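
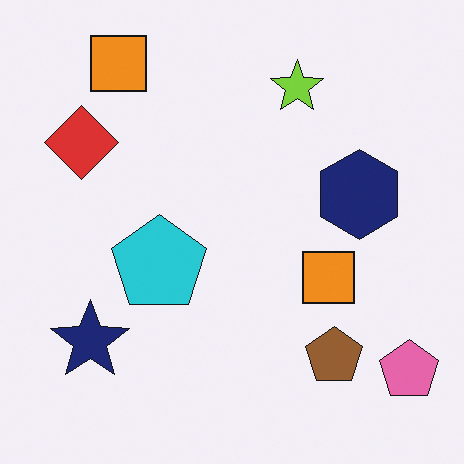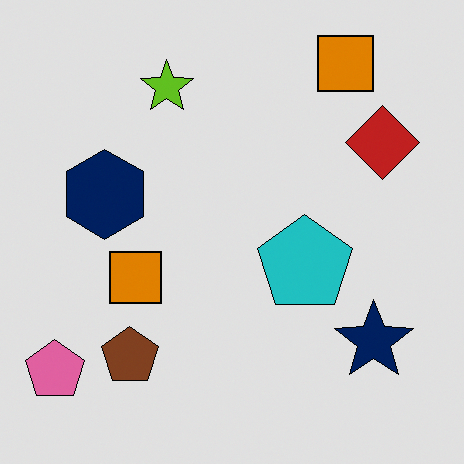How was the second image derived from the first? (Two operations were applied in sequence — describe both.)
It was flipped horizontally (left ↔ right), then moderately posterized.

The pink pentagon is in the bottom-right of the first image and the bottom-left of the second — shapes on opposite sides of the vertical midline have swapped in a mirror flip. Each flat color has snapped to a coarser quantized level — most visibly, the near-white background has dropped to a flat grey.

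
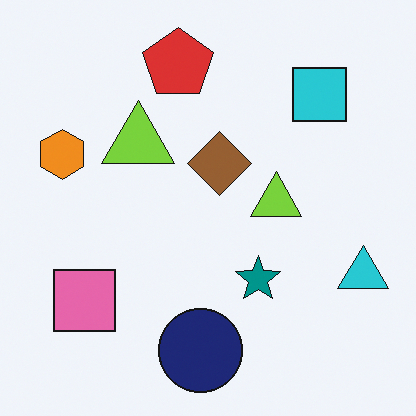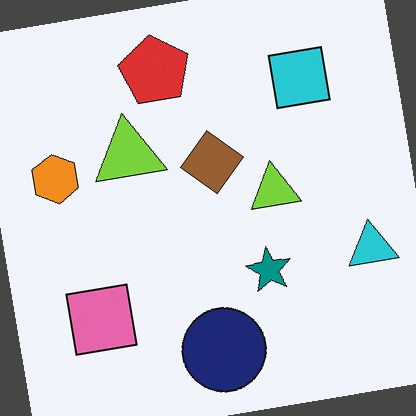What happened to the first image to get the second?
It was rotated counter-clockwise by a slight angle.

Every shape is tilted by the same angle and the image corners show triangular fill wedges — a whole-image rotation by a non-right angle.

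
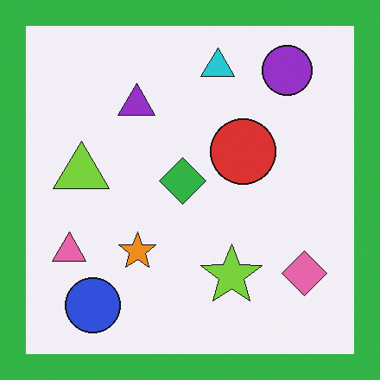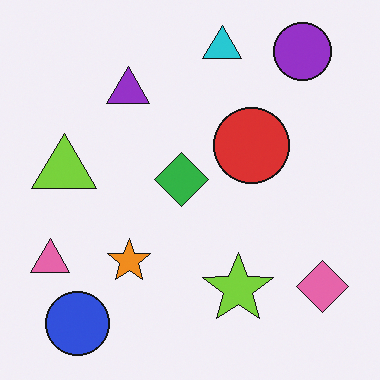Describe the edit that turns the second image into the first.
Framed with a green border.

A solid green frame runs around the edge of the first image, with the content slightly shrunk inside it.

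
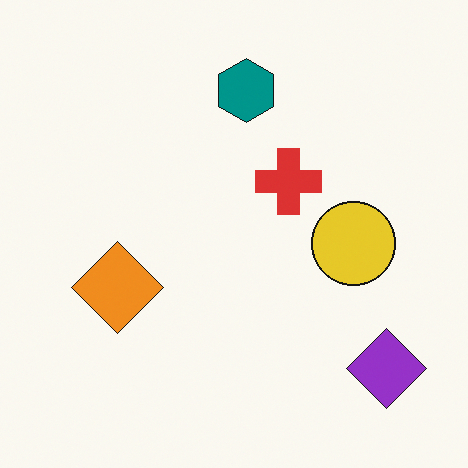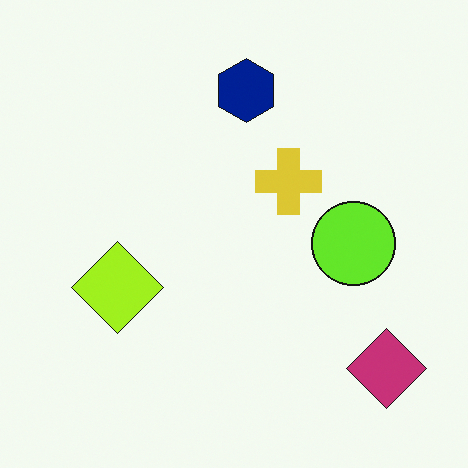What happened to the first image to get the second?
It was hue-shifted slightly.

Every shape's color has rotated by the same amount around the hue wheel — a uniform hue shift.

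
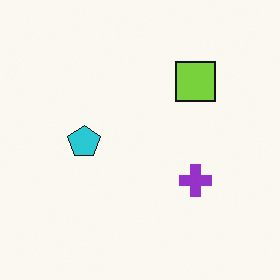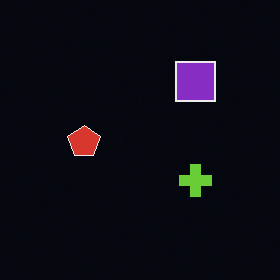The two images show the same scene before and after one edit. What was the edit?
Color-inverted (negative).

The light background has become dark and every shape's color is its complement — a photographic negative.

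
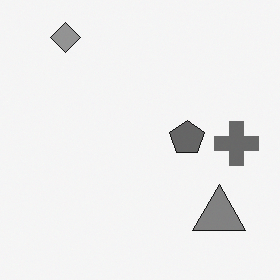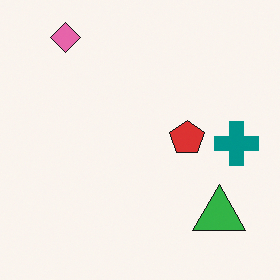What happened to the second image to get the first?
The first image is the second converted to grayscale.

All color is removed — every shape is now a shade of grey.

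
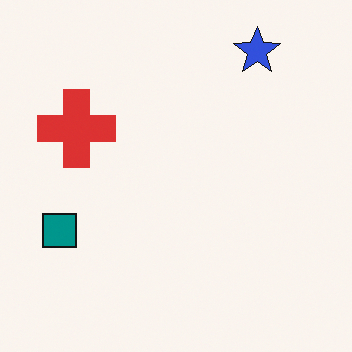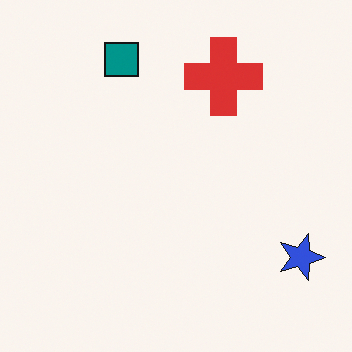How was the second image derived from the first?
The image was rotated 90° clockwise.

The blue star sits in the top-right of the first image and the bottom-right of the second — consistent with a whole-image 90° clockwise rotation.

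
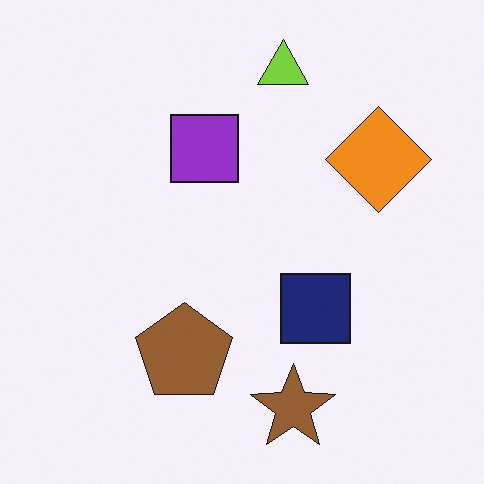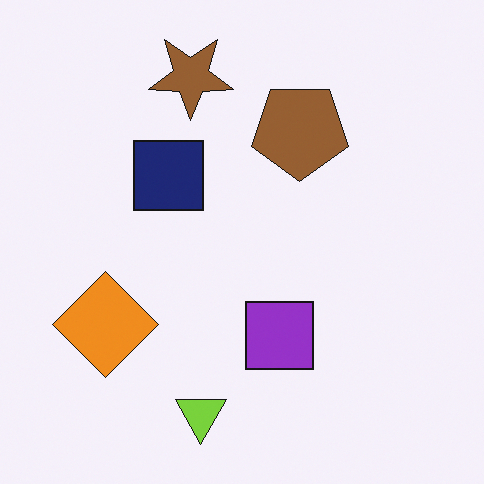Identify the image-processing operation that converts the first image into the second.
This is the original image rotated 180°.

The lime triangle sits in the top of the first image and the bottom of the second — consistent with a whole-image 180° rotation.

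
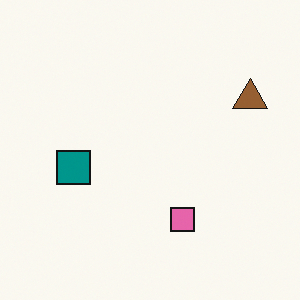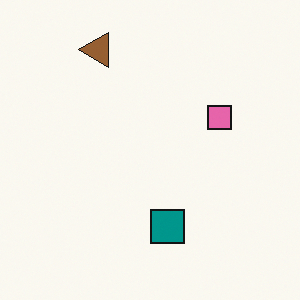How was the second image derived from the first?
The transformation is: rotated 90° counter-clockwise.

The brown triangle sits in the top-right of the first image and the top-left of the second — consistent with a whole-image 90° counter-clockwise rotation.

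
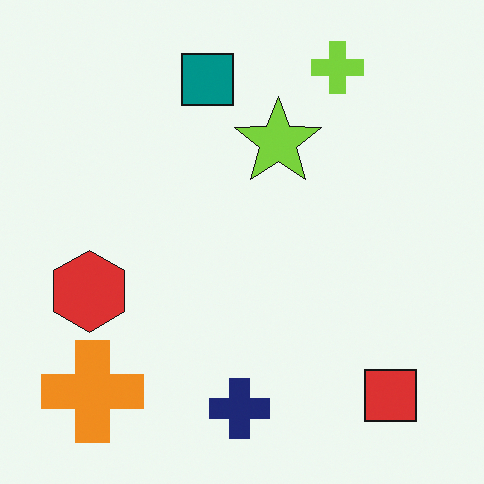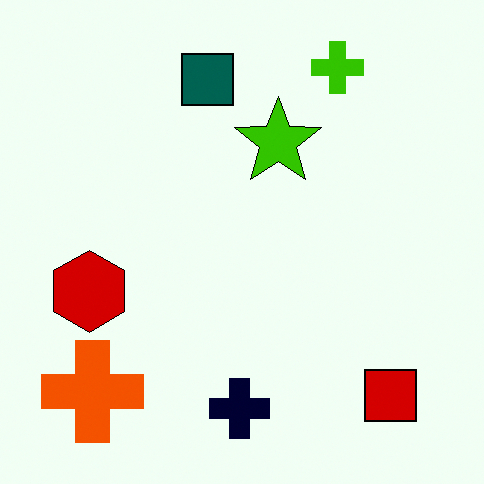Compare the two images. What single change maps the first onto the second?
It was boosted in contrast.

Tones are pushed away from mid-grey across the whole image — a global contrast change.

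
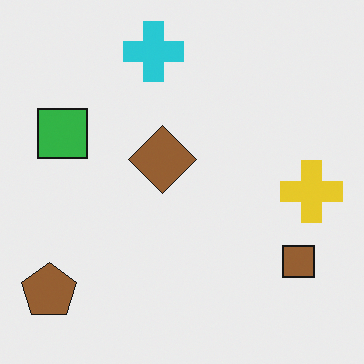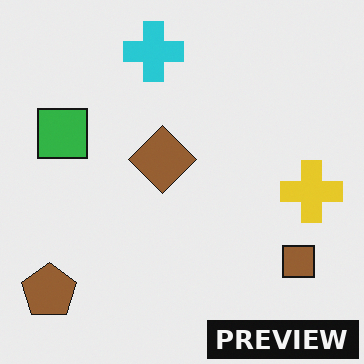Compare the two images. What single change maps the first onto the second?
This is the original image watermarked with the text "PREVIEW" in the lower-right corner.

A dark label reading "PREVIEW" appears in the lower-right corner.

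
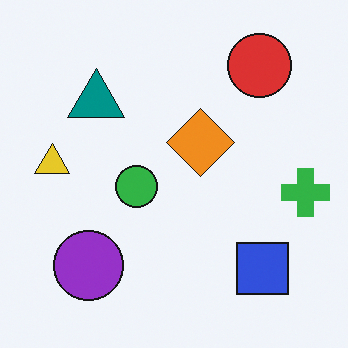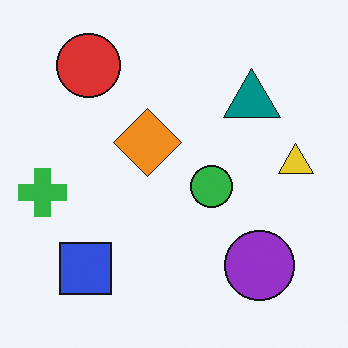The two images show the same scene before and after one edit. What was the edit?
The second image is the first flipped horizontally (left ↔ right).

The green cross is in the right of the first image and the left of the second — shapes on opposite sides of the vertical midline have swapped in a mirror flip.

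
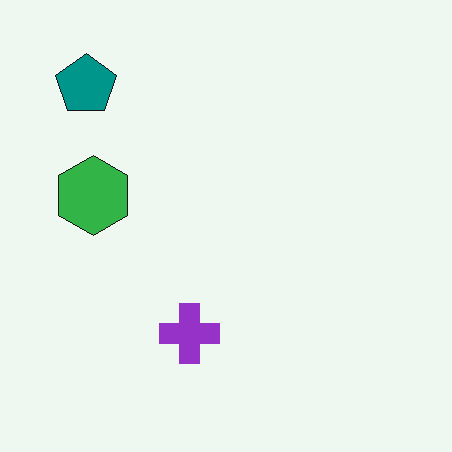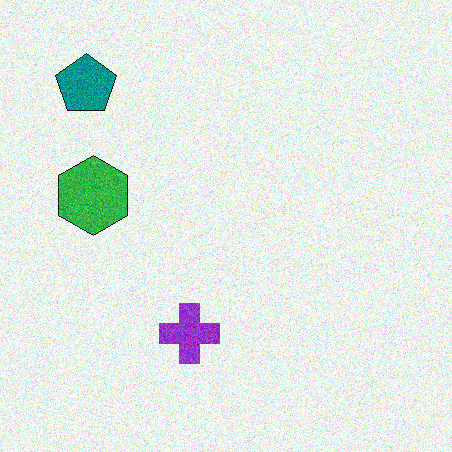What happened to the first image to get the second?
The image was degraded with visible gaussian noise.

Random speckle covers the whole image, including the flat background.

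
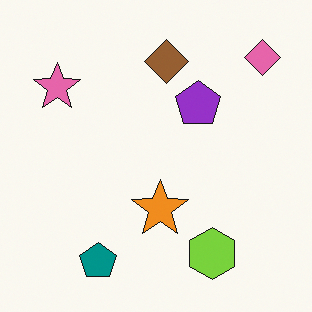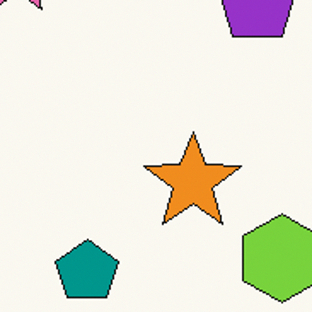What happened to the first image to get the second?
The second image is the first cropped to a noticeably smaller region and rescaled.

The visible shapes are larger and the field of view is narrower; shapes near the original edges may be partly or wholly outside the frame — a crop-and-rescale.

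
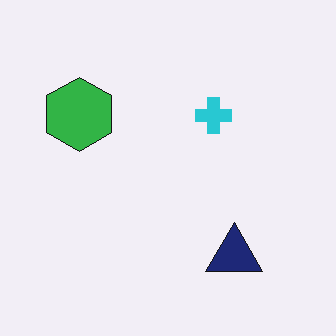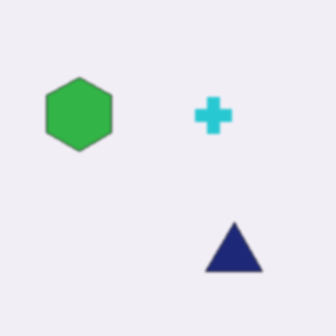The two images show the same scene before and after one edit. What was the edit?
The transformation is: lightly blurred.

Shape edges and outlines are uniformly softened across the whole image.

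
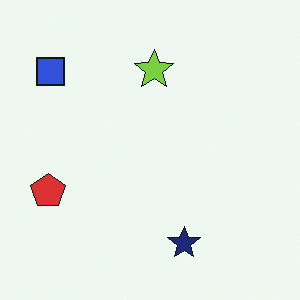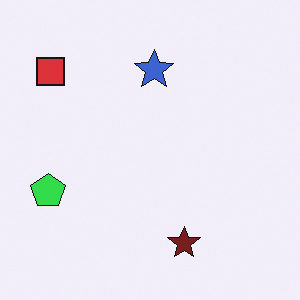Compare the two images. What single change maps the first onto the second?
The transformation is: hue-shifted noticeably.

Every shape's color has rotated by the same amount around the hue wheel — a uniform hue shift.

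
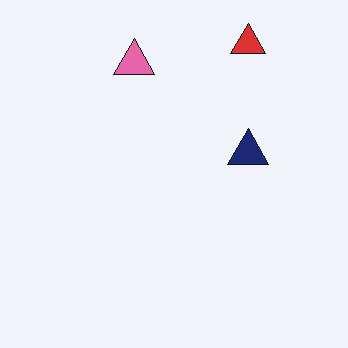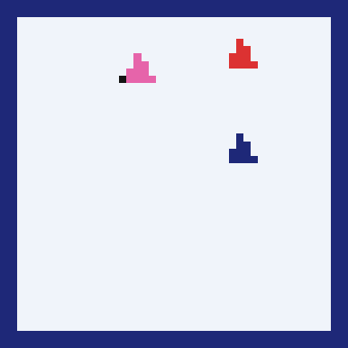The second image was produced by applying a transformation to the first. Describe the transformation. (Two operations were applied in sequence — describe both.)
The second image is the first pixelated into visible square blocks, then framed with a navy border.

Shapes are reduced to large square blocks; fine edges and outlines are lost — a downscale-then-upscale (mosaic) effect. A solid navy frame runs around the edge of the second image, with the content slightly shrunk inside it.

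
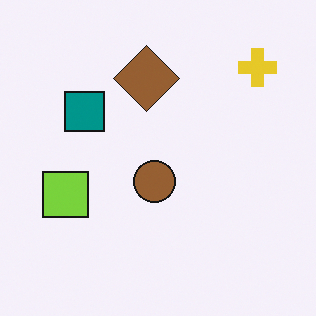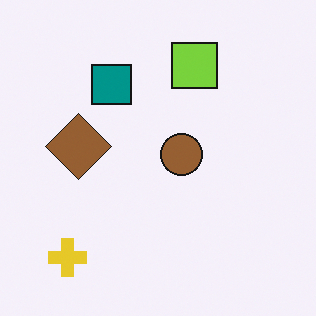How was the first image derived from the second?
The image was transposed (reflected across the top-left ↔ bottom-right diagonal).

Shapes have swapped their row and column positions — what was in the top-right is now in the bottom-left — a diagonal reflection.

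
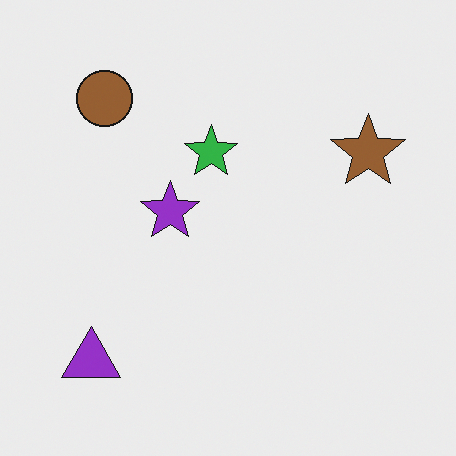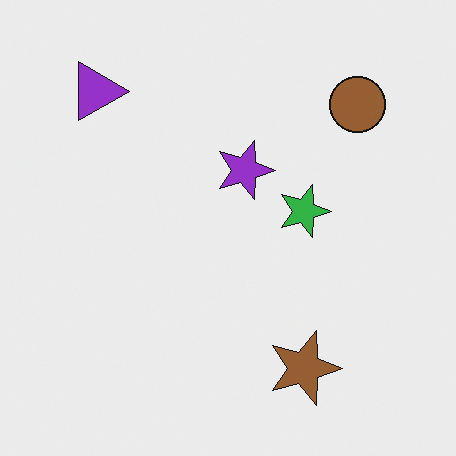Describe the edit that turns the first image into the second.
Rotated 90° clockwise.

The purple triangle sits in the bottom-left of the first image and the top-left of the second — consistent with a whole-image 90° clockwise rotation.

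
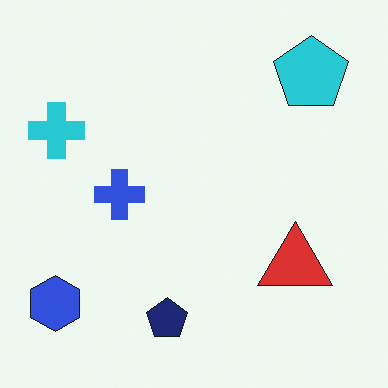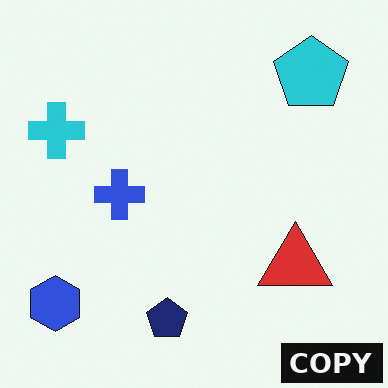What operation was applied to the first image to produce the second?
The second image is the first watermarked with the text "COPY" in the lower-right corner.

A dark label reading "COPY" appears in the lower-right corner.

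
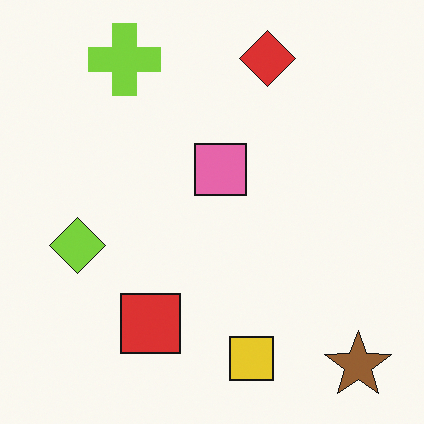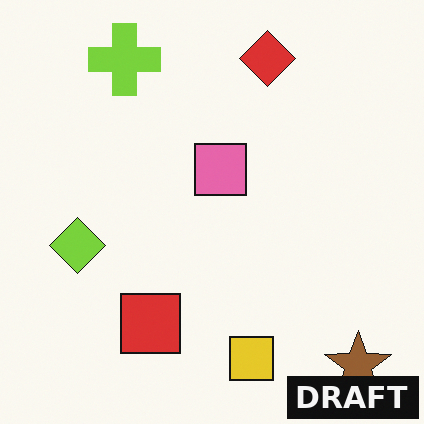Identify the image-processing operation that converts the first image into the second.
The image was watermarked with the text "DRAFT" in the lower-right corner.

A dark label reading "DRAFT" appears in the lower-right corner.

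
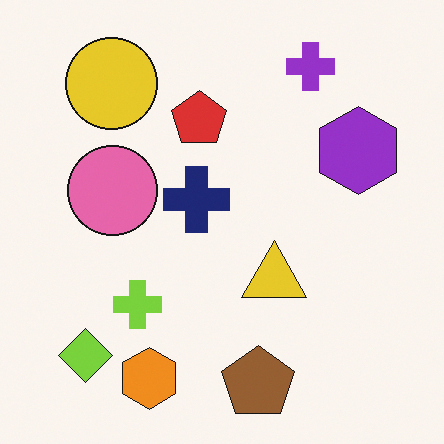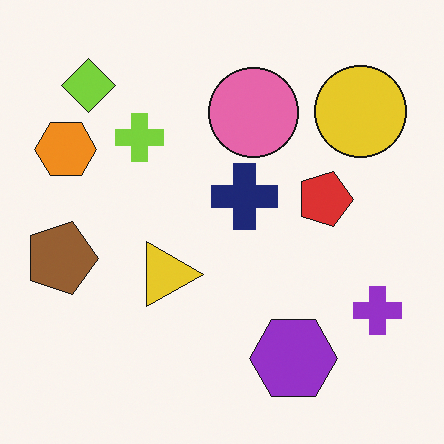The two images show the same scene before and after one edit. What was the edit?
This is the original image rotated 90° clockwise.

The lime diamond sits in the bottom-left of the first image and the top-left of the second — consistent with a whole-image 90° clockwise rotation.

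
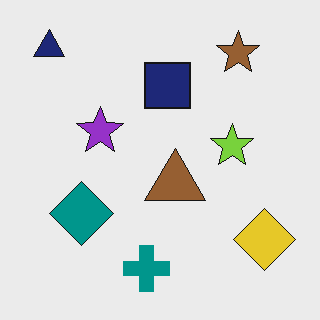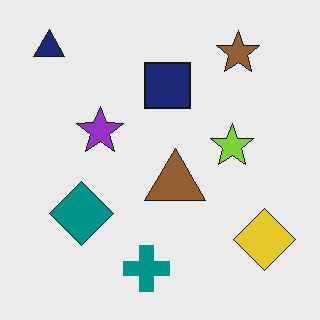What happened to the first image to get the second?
The second image is the first given moderate JPEG compression.

Blocky 8×8 compression artifacts appear around shape edges and the flat background shows ringing — characteristic JPEG degradation.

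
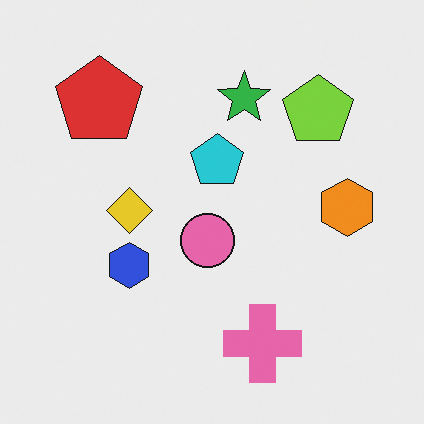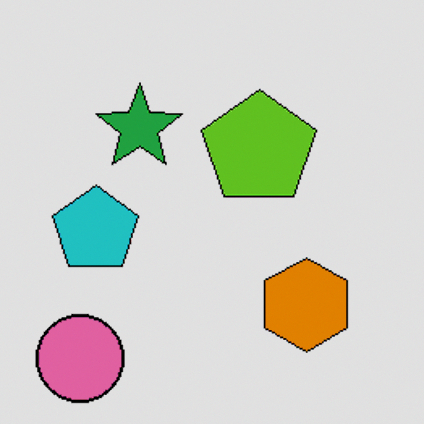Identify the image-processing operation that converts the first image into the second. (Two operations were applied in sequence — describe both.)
The image was cropped to a noticeably smaller region and rescaled, then posterized to a reduced palette.

The visible shapes are larger and the field of view is narrower; shapes near the original edges may be partly or wholly outside the frame — a crop-and-rescale. Each flat color has snapped to a coarser quantized level — most visibly, the near-white background has dropped to a flat grey.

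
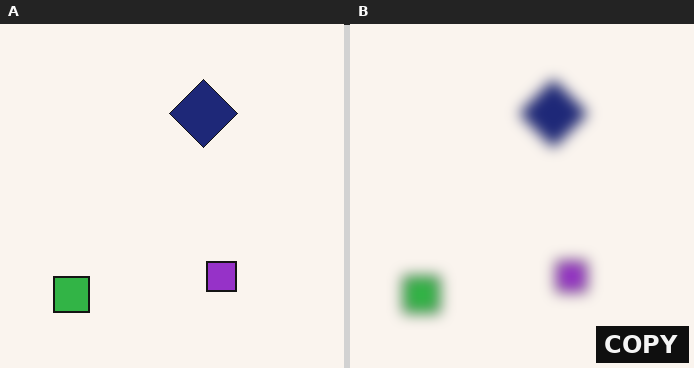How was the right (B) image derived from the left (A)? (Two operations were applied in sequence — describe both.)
The right (B) image is the left (A) heavily blurred, then watermarked with the text "COPY" in the lower-right corner.

Shape edges and outlines are uniformly softened across the whole image. A dark label reading "COPY" appears in the lower-right corner.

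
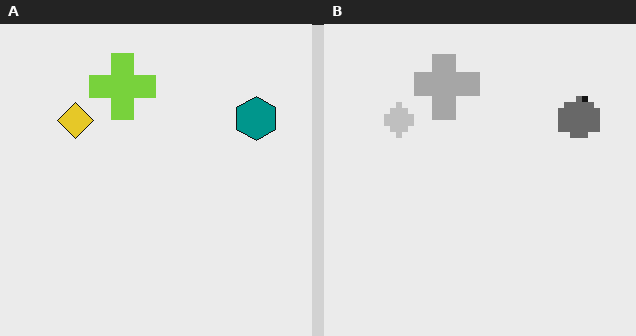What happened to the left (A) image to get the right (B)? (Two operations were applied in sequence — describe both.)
The transformation is: converted to grayscale, then pixelated into visible square blocks.

All color is removed — every shape is now a shade of grey. Shapes are reduced to large square blocks; fine edges and outlines are lost — a downscale-then-upscale (mosaic) effect.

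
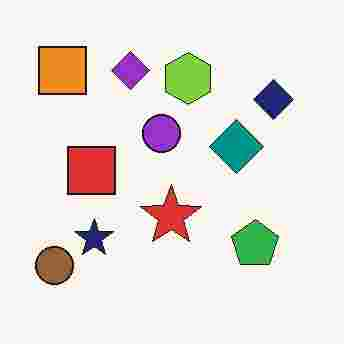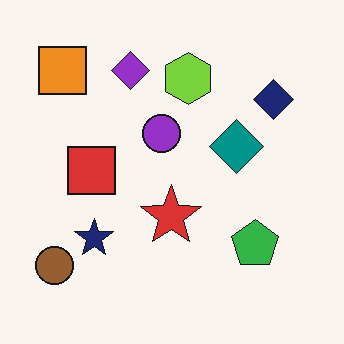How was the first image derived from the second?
Heavily JPEG-compressed with obvious blocking artifacts.

Blocky 8×8 compression artifacts appear around shape edges and the flat background shows ringing — characteristic JPEG degradation.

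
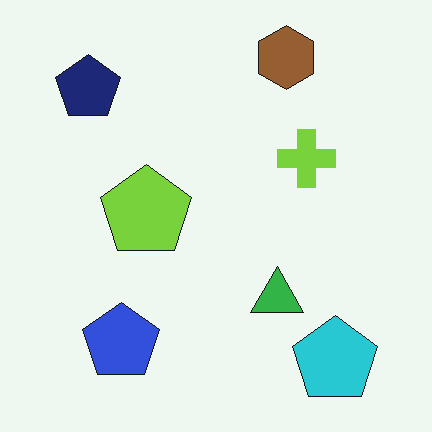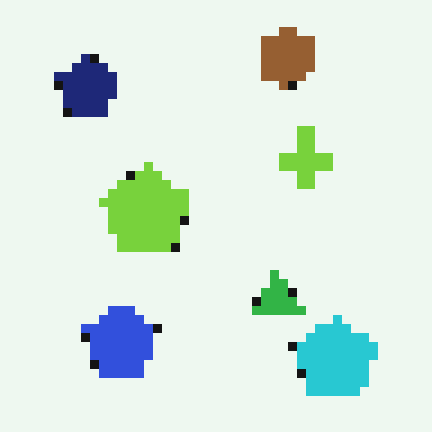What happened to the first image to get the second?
This is the original image heavily pixelated into large blocks.

Shapes are reduced to large square blocks; fine edges and outlines are lost — a downscale-then-upscale (mosaic) effect.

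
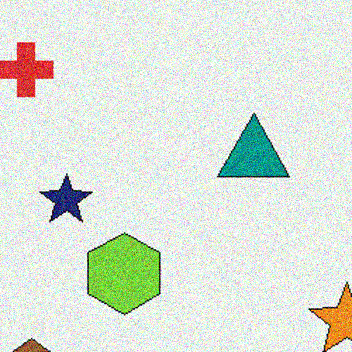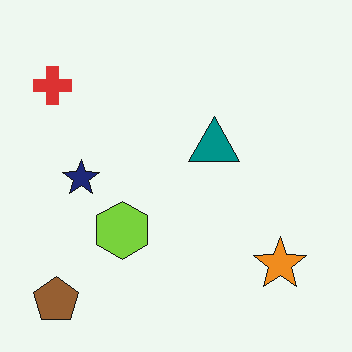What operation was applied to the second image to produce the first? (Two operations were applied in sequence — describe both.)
This is the original image cropped slightly and scaled back up, then degraded with strong gaussian noise.

The visible shapes are larger and the field of view is narrower; shapes near the original edges may be partly or wholly outside the frame — a crop-and-rescale. Random speckle covers the whole image, including the flat background.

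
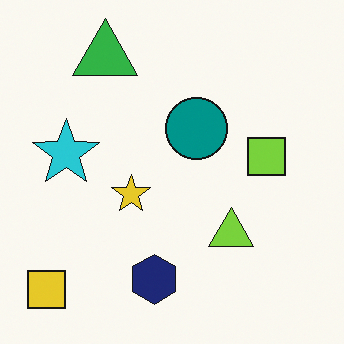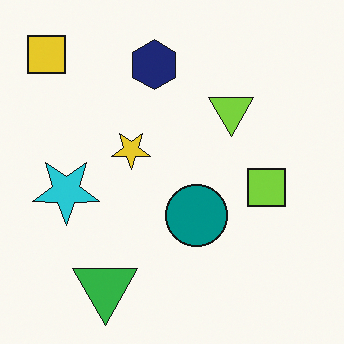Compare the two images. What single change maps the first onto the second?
The transformation is: flipped vertically (top ↔ bottom).

The yellow square is in the bottom-left of the first image and the top-left of the second — shapes on opposite sides of the horizontal midline have swapped in a mirror flip.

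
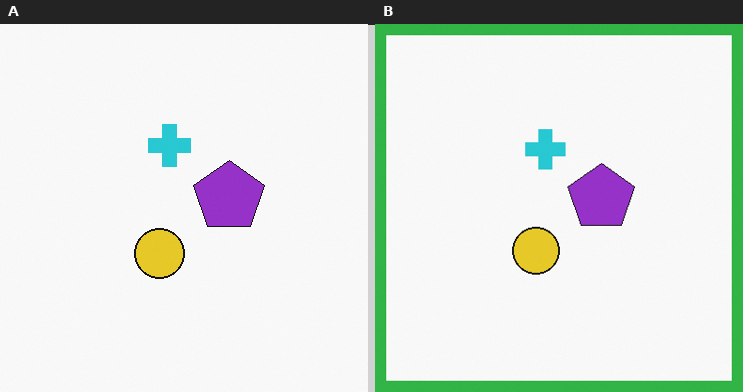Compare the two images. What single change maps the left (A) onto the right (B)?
The image was framed with a green border.

A solid green frame runs around the edge of the right (B) image, with the content slightly shrunk inside it.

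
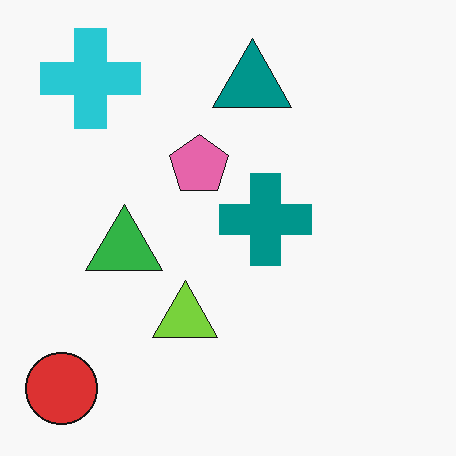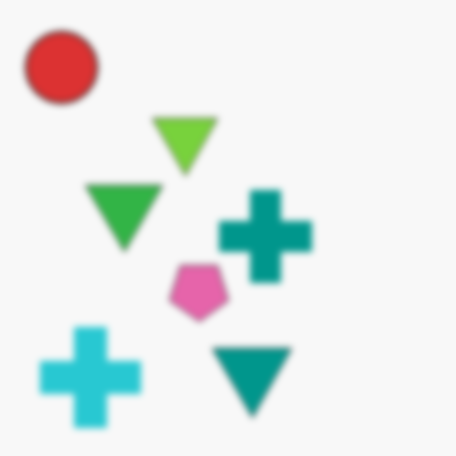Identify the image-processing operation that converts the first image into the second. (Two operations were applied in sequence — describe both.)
The transformation is: flipped vertically (top ↔ bottom), then noticeably gaussian-blurred.

The red circle is in the bottom-left of the first image and the top-left of the second — shapes on opposite sides of the horizontal midline have swapped in a mirror flip. Shape edges and outlines are uniformly softened across the whole image.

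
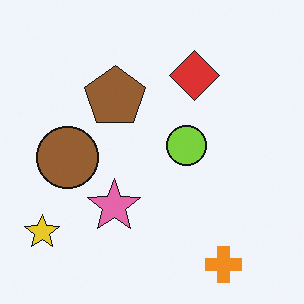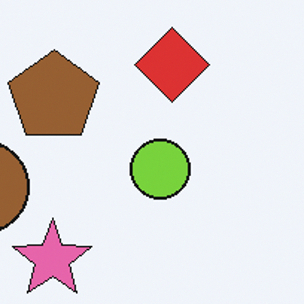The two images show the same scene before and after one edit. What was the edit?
The second image is the first cropped to a modestly smaller region and rescaled.

The visible shapes are larger and the field of view is narrower; shapes near the original edges may be partly or wholly outside the frame — a crop-and-rescale.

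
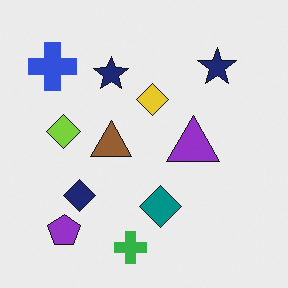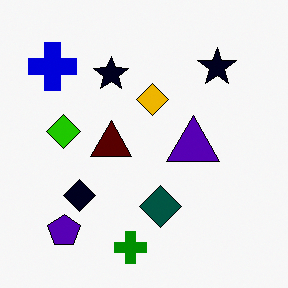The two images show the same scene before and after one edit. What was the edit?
Boosted in contrast.

Tones are pushed away from mid-grey across the whole image — a global contrast change.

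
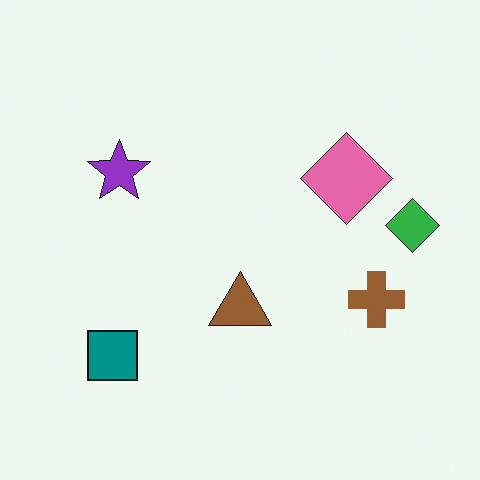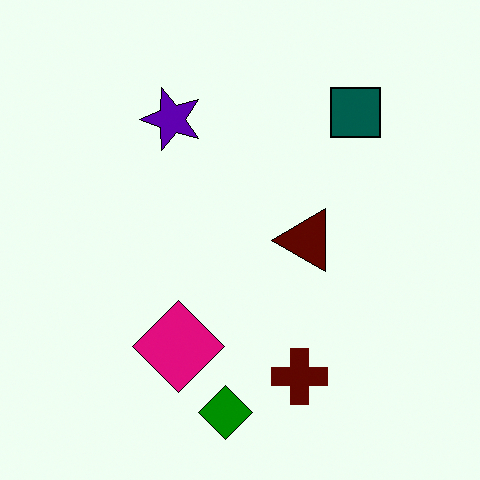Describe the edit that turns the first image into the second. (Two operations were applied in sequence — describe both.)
Transposed (reflected across the top-left ↔ bottom-right diagonal), then boosted in contrast.

Shapes have swapped their row and column positions — what was in the top-right is now in the bottom-left — a diagonal reflection. Tones are pushed away from mid-grey across the whole image — a global contrast change.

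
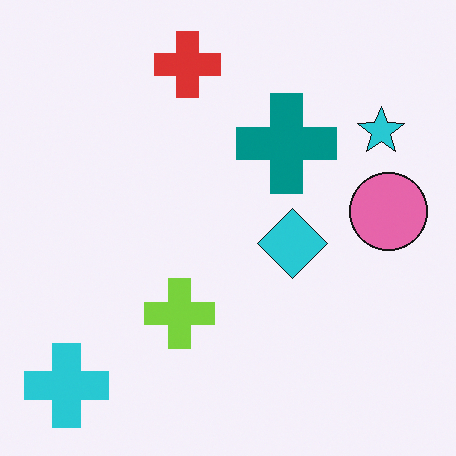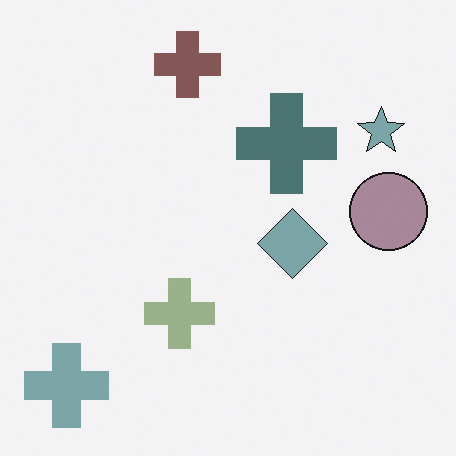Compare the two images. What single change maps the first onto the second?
The second image is the first made much more muted (saturation change).

All colors are more muted and greyish — a global saturation change.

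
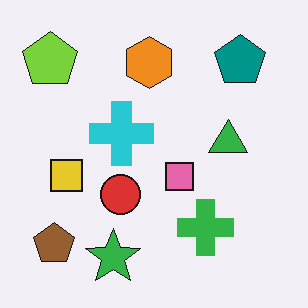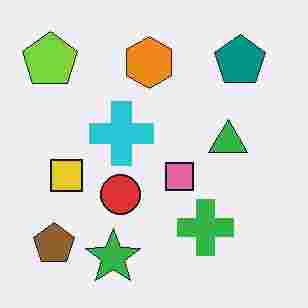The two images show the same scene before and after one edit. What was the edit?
The transformation is: degraded with heavy JPEG compression.

Blocky 8×8 compression artifacts appear around shape edges and the flat background shows ringing — characteristic JPEG degradation.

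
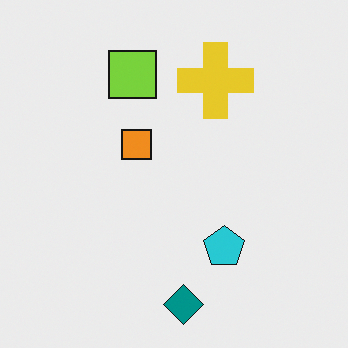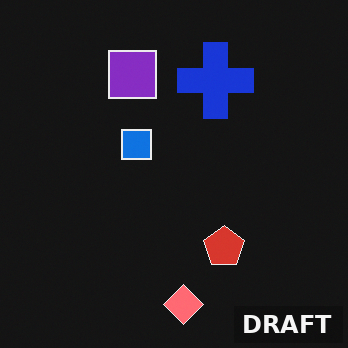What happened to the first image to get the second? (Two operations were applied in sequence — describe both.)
The image was color-inverted (negative), then watermarked with the text "DRAFT" in the lower-right corner.

The light background has become dark and every shape's color is its complement — a photographic negative. A dark label reading "DRAFT" appears in the lower-right corner.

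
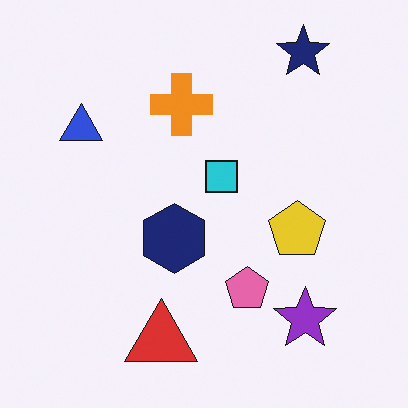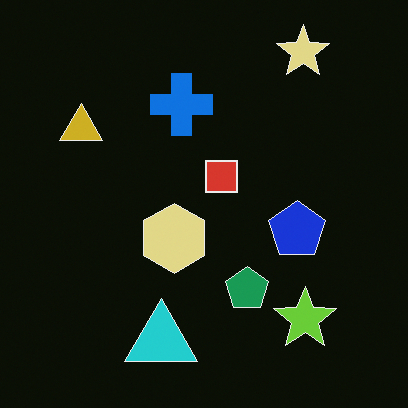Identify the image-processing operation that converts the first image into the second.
This is the original image color-inverted (negative).

The light background has become dark and every shape's color is its complement — a photographic negative.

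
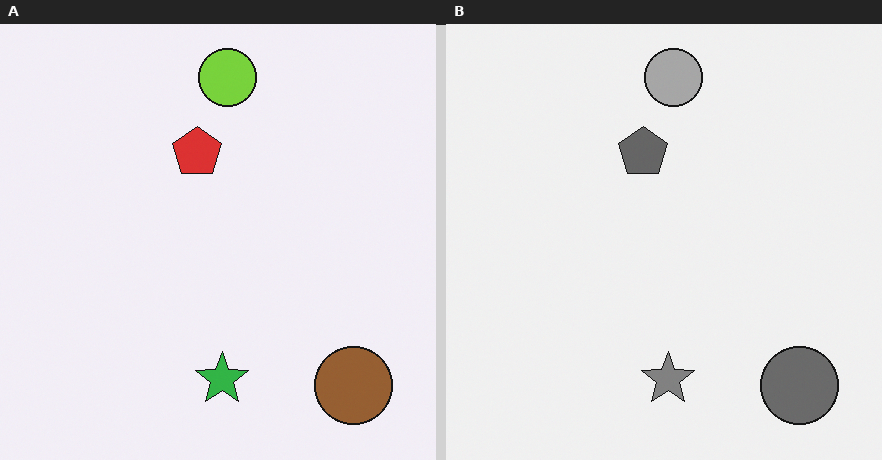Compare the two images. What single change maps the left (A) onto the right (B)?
The transformation is: converted to grayscale.

All color is removed — every shape is now a shade of grey.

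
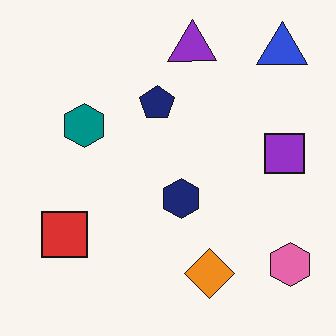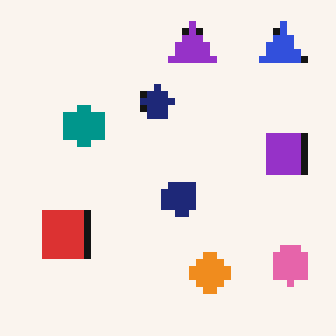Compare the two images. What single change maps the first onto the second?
The transformation is: moderately pixelated.

Shapes are reduced to large square blocks; fine edges and outlines are lost — a downscale-then-upscale (mosaic) effect.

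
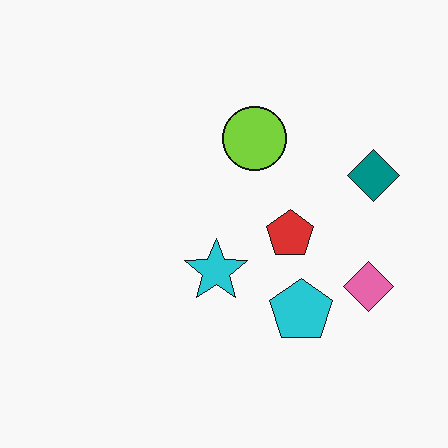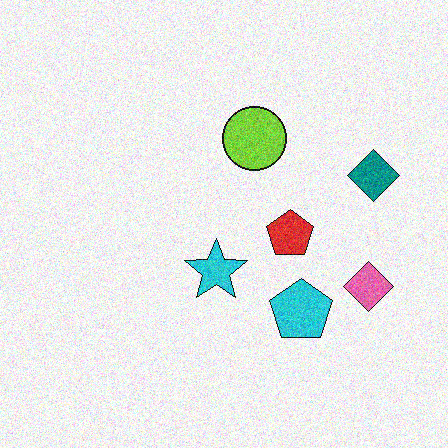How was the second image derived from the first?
The second image is the first degraded with moderate additive noise.

Random speckle covers the whole image, including the flat background.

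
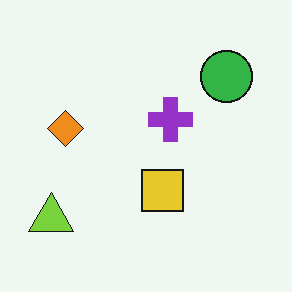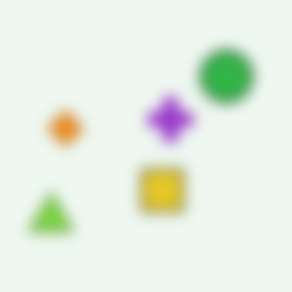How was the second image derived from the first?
The transformation is: heavily blurred.

Shape edges and outlines are uniformly softened across the whole image.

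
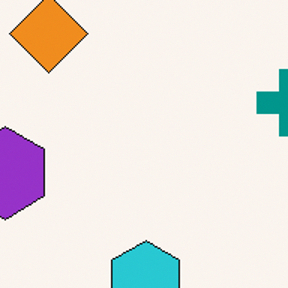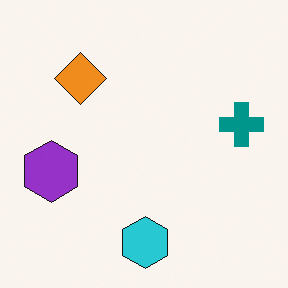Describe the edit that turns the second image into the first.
The transformation is: cropped to a modestly smaller region and rescaled.

The visible shapes are larger and the field of view is narrower; shapes near the original edges may be partly or wholly outside the frame — a crop-and-rescale.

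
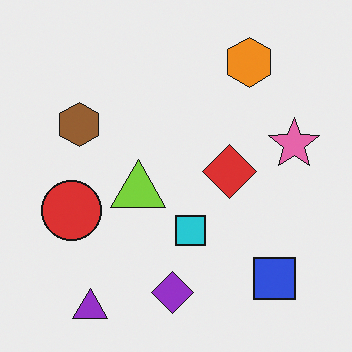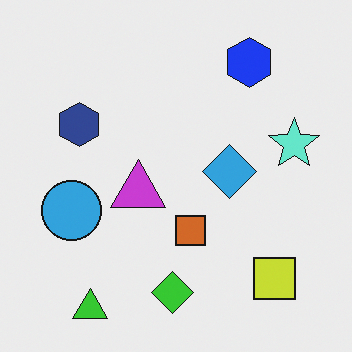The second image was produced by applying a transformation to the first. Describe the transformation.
The second image is the first hue-shifted through roughly half the color wheel.

Every shape's color has rotated by the same amount around the hue wheel — a uniform hue shift.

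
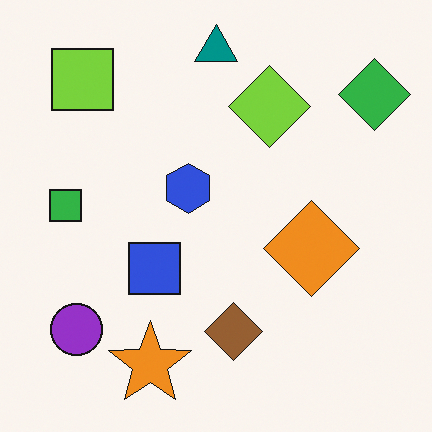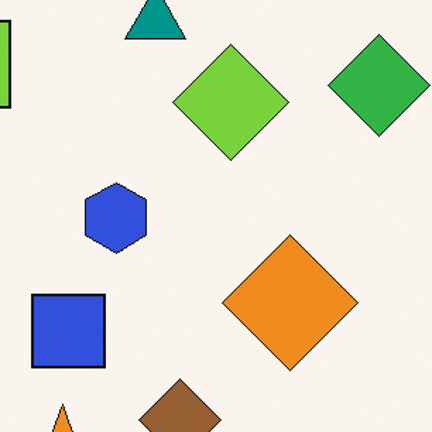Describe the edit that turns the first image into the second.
The image was cropped slightly and scaled back up.

The visible shapes are larger and the field of view is narrower; shapes near the original edges may be partly or wholly outside the frame — a crop-and-rescale.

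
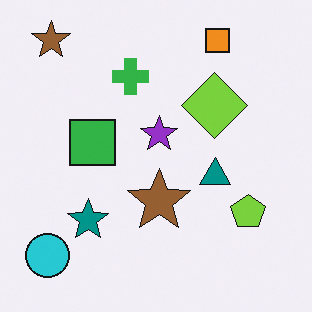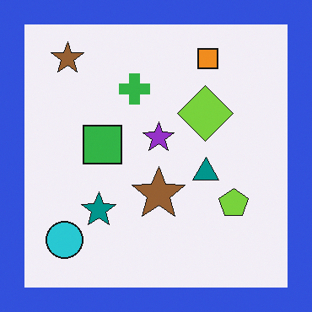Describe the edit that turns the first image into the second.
The second image is the first framed with a blue border.

A solid blue frame runs around the edge of the second image, with the content slightly shrunk inside it.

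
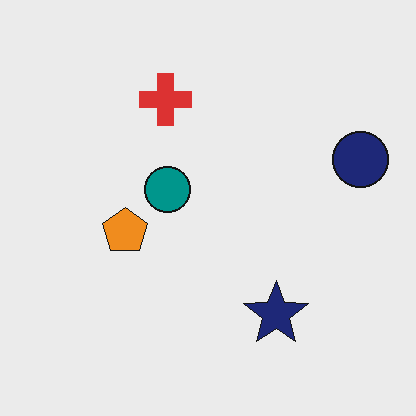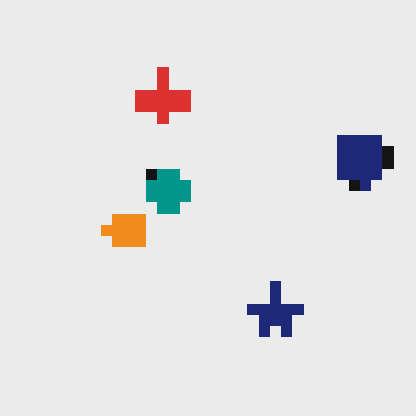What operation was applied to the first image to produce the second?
The transformation is: coarsely pixelated.

Shapes are reduced to large square blocks; fine edges and outlines are lost — a downscale-then-upscale (mosaic) effect.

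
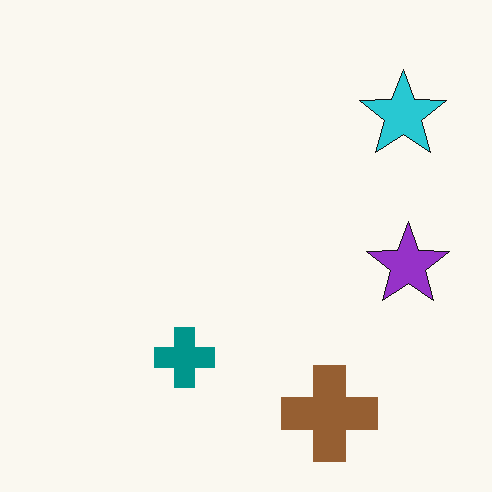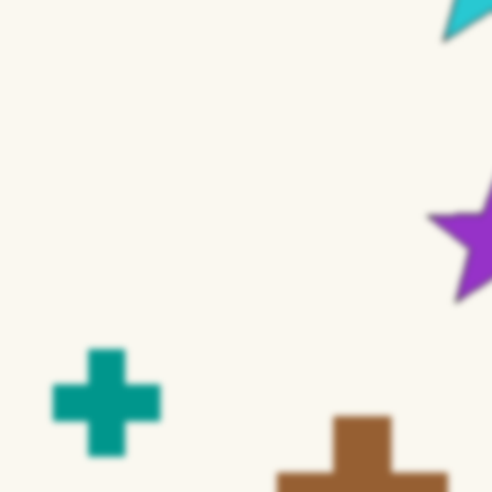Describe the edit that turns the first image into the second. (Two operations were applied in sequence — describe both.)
It was lightly blurred, then cropped to a noticeably smaller region and rescaled.

Shape edges and outlines are uniformly softened across the whole image. The visible shapes are larger and the field of view is narrower; shapes near the original edges may be partly or wholly outside the frame — a crop-and-rescale.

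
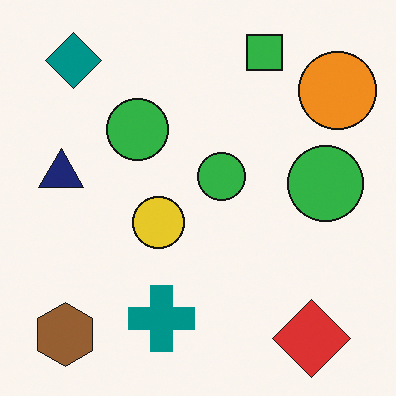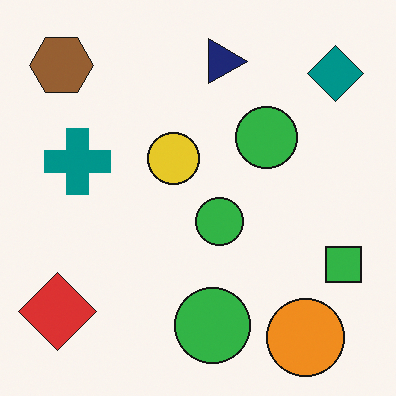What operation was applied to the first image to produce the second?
The second image is the first rotated 90° clockwise.

The brown hexagon sits in the bottom-left of the first image and the top-left of the second — consistent with a whole-image 90° clockwise rotation.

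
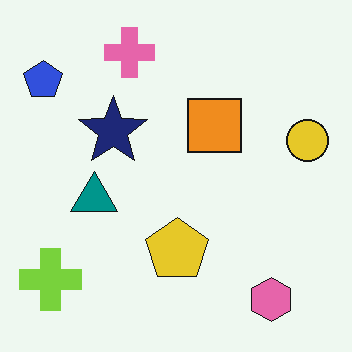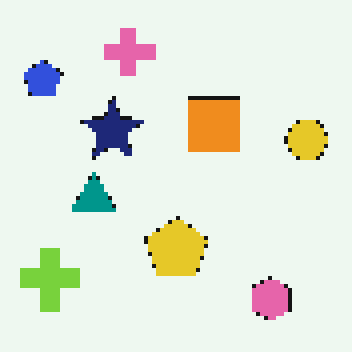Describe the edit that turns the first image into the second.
Lightly pixelated (a mild mosaic effect).

Shapes are reduced to large square blocks; fine edges and outlines are lost — a downscale-then-upscale (mosaic) effect.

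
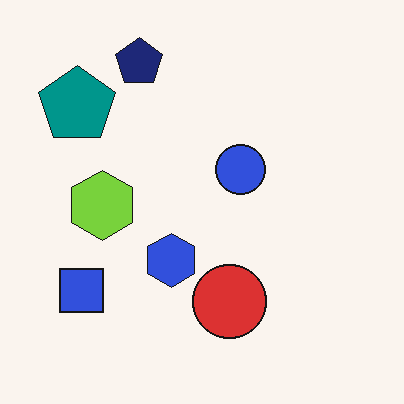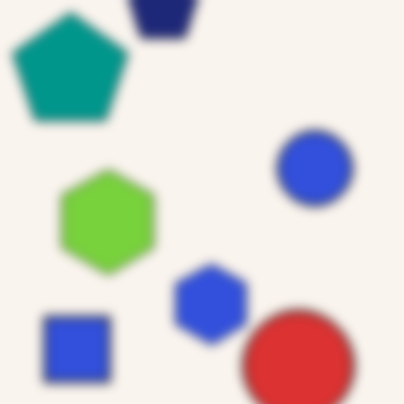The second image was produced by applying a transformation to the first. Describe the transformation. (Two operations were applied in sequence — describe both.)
The image was moderately blurred, then cropped slightly and scaled back up.

Shape edges and outlines are uniformly softened across the whole image. The visible shapes are larger and the field of view is narrower; shapes near the original edges may be partly or wholly outside the frame — a crop-and-rescale.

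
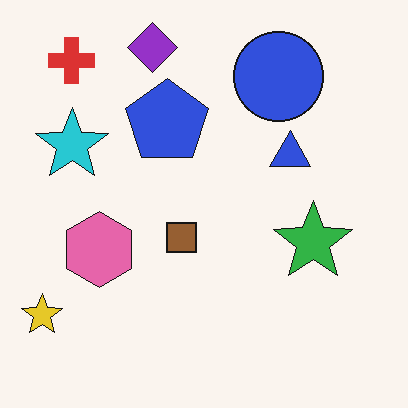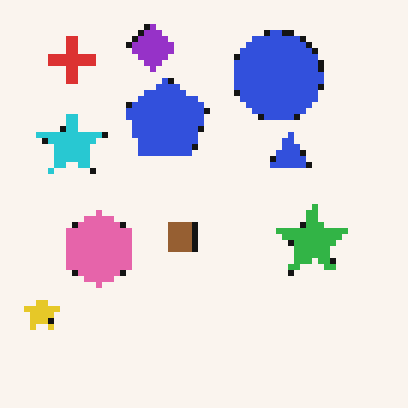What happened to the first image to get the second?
It was pixelated into visible square blocks.

Shapes are reduced to large square blocks; fine edges and outlines are lost — a downscale-then-upscale (mosaic) effect.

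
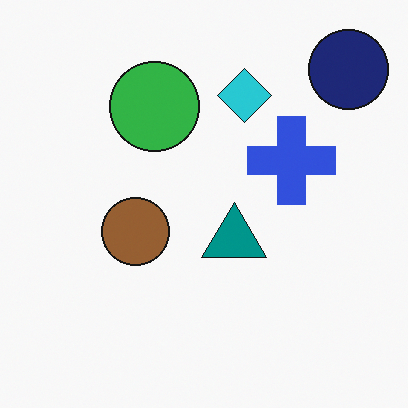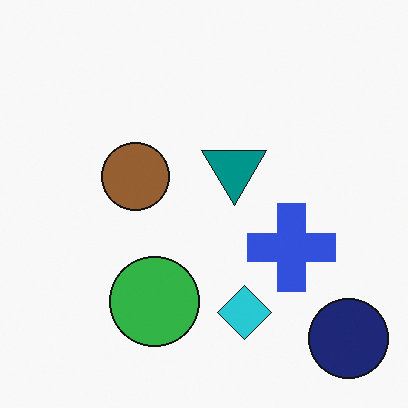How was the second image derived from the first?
The image was flipped vertically (top ↔ bottom).

The navy circle is in the top-right of the first image and the bottom-right of the second — shapes on opposite sides of the horizontal midline have swapped in a mirror flip.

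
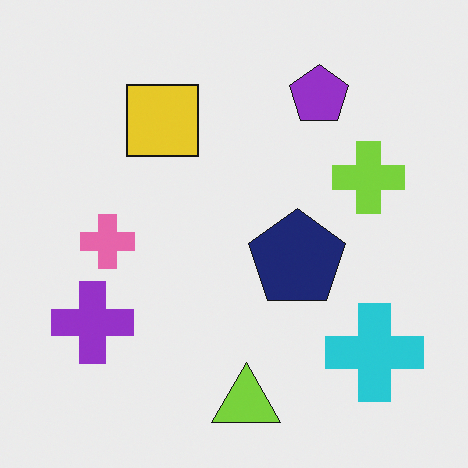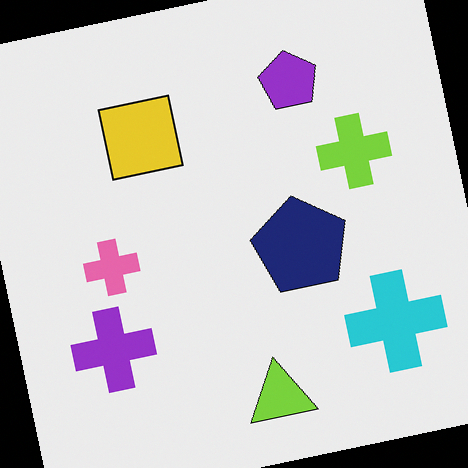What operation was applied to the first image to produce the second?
The image was rotated counter-clockwise by a slight angle.

Every shape is tilted by the same angle and the image corners show triangular fill wedges — a whole-image rotation by a non-right angle.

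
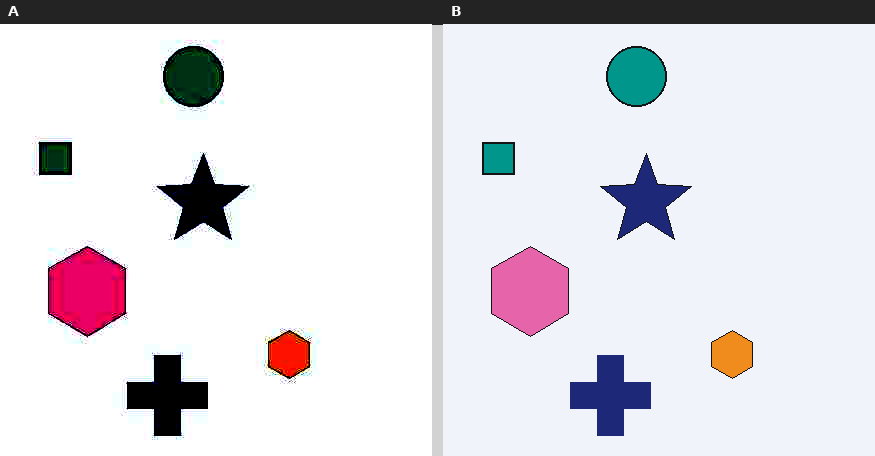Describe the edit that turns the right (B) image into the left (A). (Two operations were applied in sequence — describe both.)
This is the original image heavily JPEG-compressed with obvious blocking artifacts, then given much higher contrast.

Blocky 8×8 compression artifacts appear around shape edges and the flat background shows ringing — characteristic JPEG degradation. Tones are pushed away from mid-grey across the whole image — a global contrast change.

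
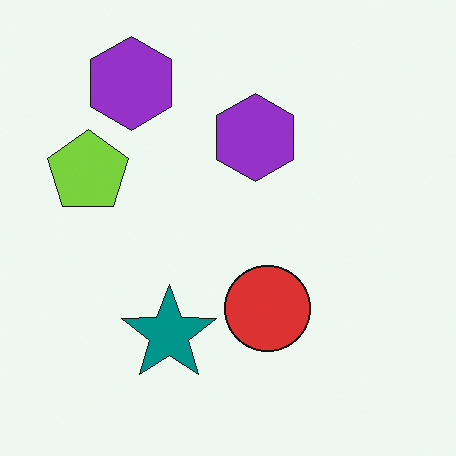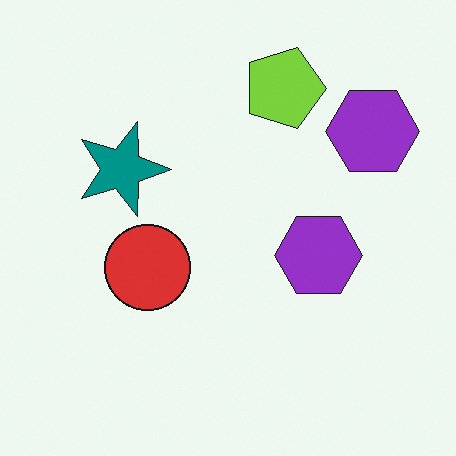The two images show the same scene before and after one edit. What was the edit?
The transformation is: rotated 90° clockwise.

The lime pentagon sits in the left of the first image and the top of the second — consistent with a whole-image 90° clockwise rotation.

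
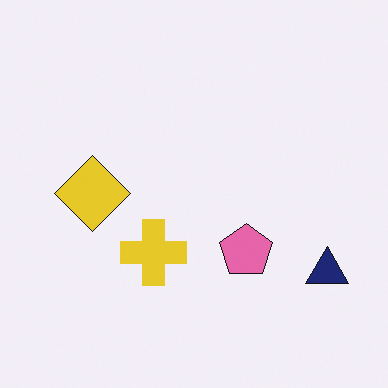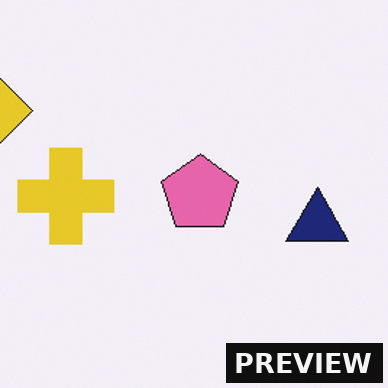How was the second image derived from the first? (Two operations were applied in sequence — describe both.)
The image was cropped to a modestly smaller region and rescaled, then watermarked with the text "PREVIEW" in the lower-right corner.

The visible shapes are larger and the field of view is narrower; shapes near the original edges may be partly or wholly outside the frame — a crop-and-rescale. A dark label reading "PREVIEW" appears in the lower-right corner.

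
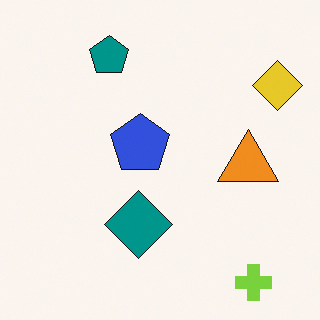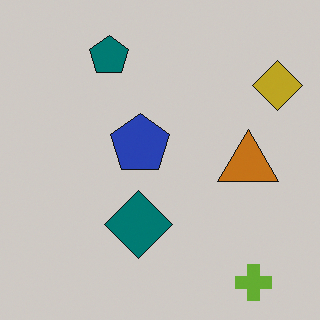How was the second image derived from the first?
The transformation is: darkened a little.

Every pixel — background and shapes alike — is uniformly darkened.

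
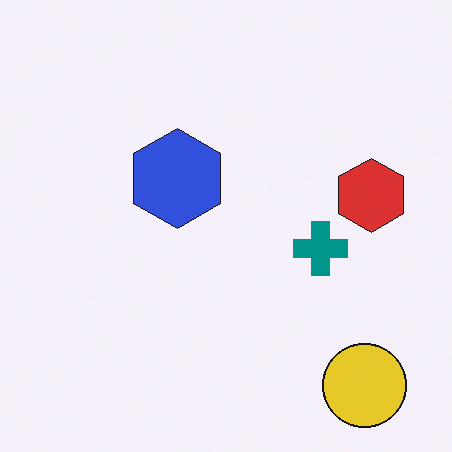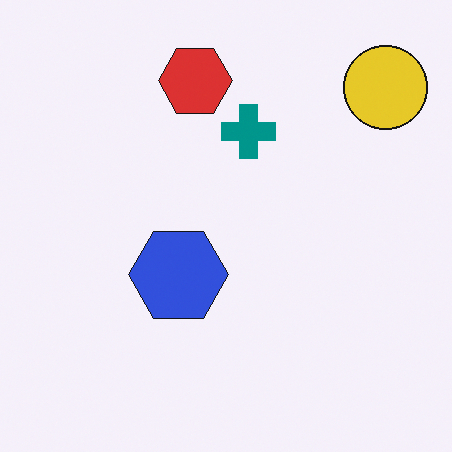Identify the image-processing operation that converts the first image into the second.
The second image is the first rotated 90° counter-clockwise.

The yellow circle sits in the bottom-right of the first image and the top-right of the second — consistent with a whole-image 90° counter-clockwise rotation.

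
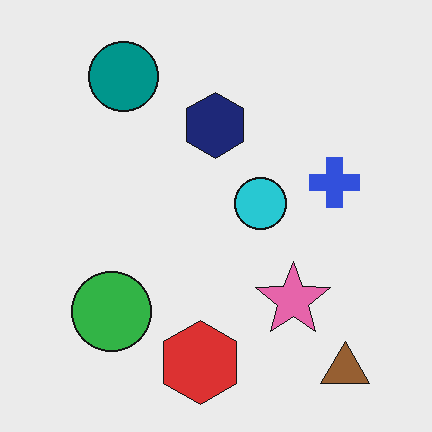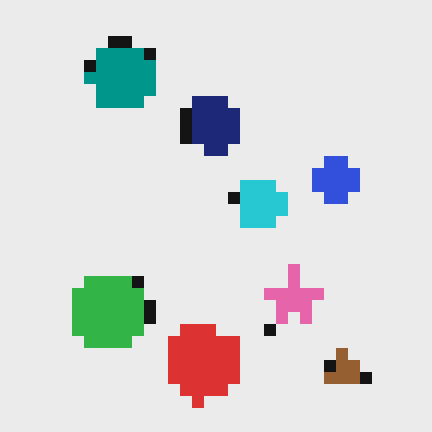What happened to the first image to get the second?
It was heavily pixelated into large blocks.

Shapes are reduced to large square blocks; fine edges and outlines are lost — a downscale-then-upscale (mosaic) effect.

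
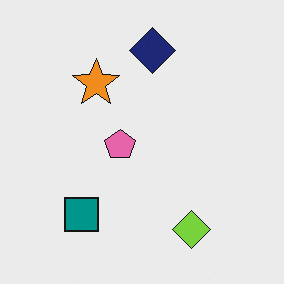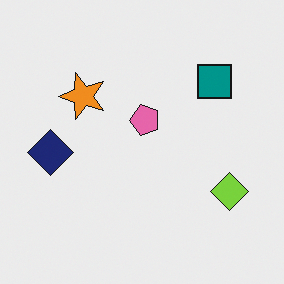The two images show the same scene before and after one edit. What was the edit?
The transformation is: transposed (reflected across the top-left ↔ bottom-right diagonal).

Shapes have swapped their row and column positions — what was in the top-right is now in the bottom-left — a diagonal reflection.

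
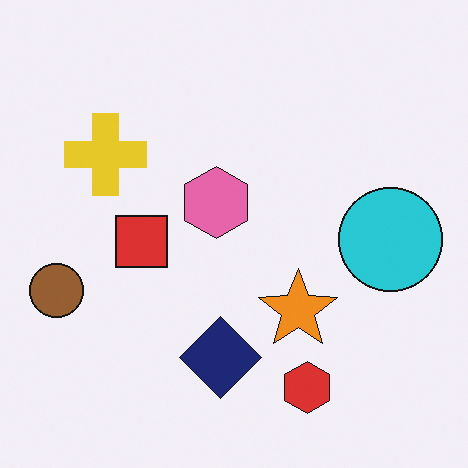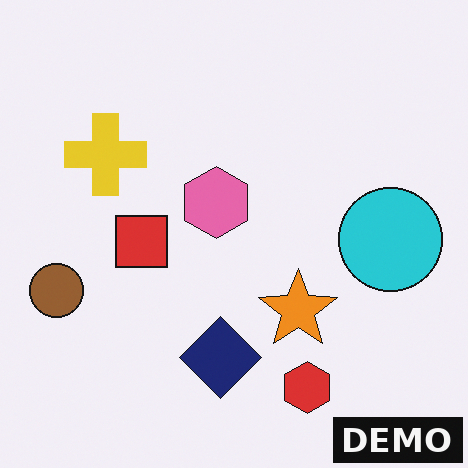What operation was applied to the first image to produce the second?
Watermarked with the text "DEMO" in the lower-right corner.

A dark label reading "DEMO" appears in the lower-right corner.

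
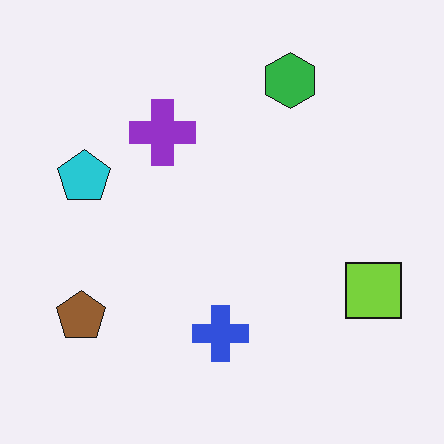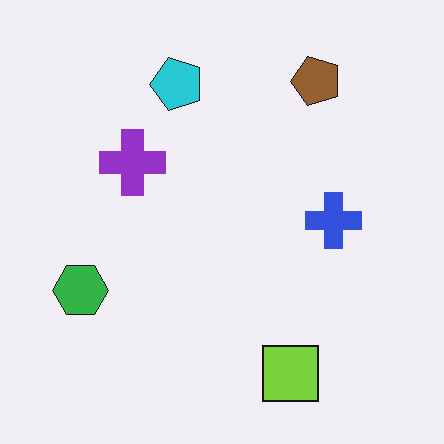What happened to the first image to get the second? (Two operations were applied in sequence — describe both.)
The second image is the first transposed (reflected across the top-left ↔ bottom-right diagonal), then JPEG-compressed with visible artifacts.

Shapes have swapped their row and column positions — what was in the top-right is now in the bottom-left — a diagonal reflection. Blocky 8×8 compression artifacts appear around shape edges and the flat background shows ringing — characteristic JPEG degradation.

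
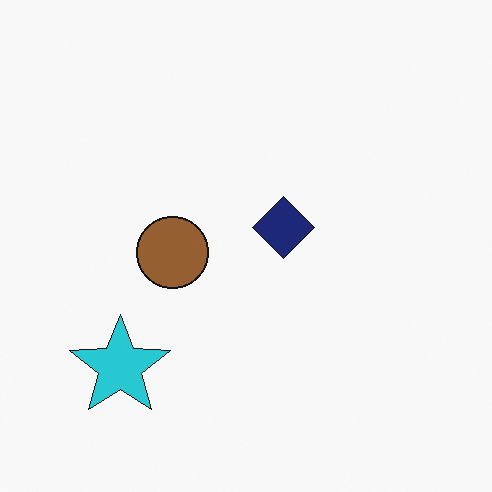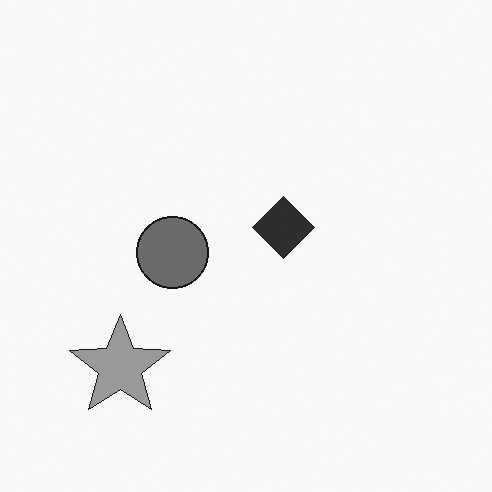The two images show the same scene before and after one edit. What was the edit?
This is the original image converted to grayscale.

All color is removed — every shape is now a shade of grey.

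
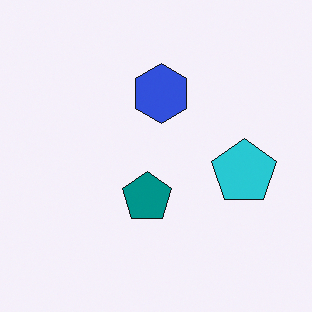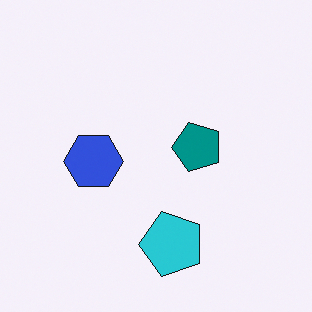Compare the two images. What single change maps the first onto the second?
This is the original image transposed (reflected across the top-left ↔ bottom-right diagonal).

Shapes have swapped their row and column positions — what was in the top-right is now in the bottom-left — a diagonal reflection.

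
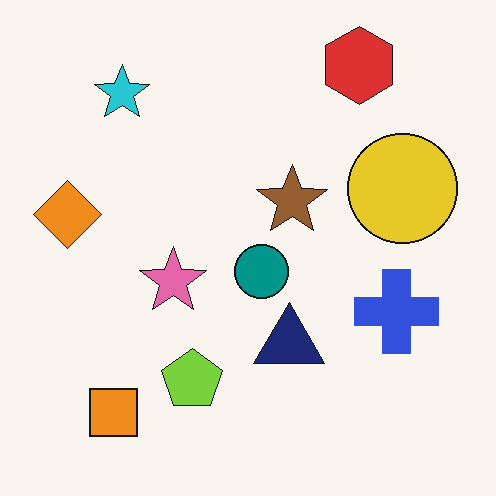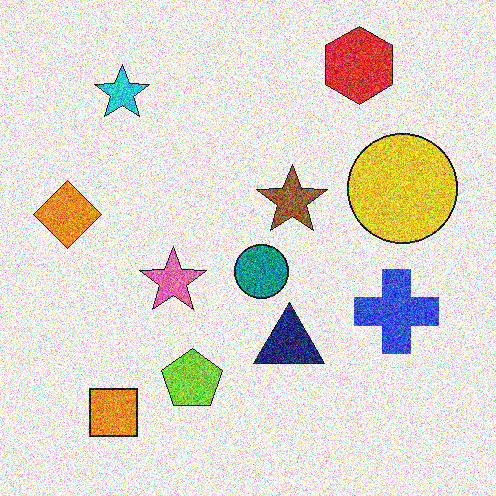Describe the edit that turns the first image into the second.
The second image is the first degraded with a thick layer of grain.

Random speckle covers the whole image, including the flat background.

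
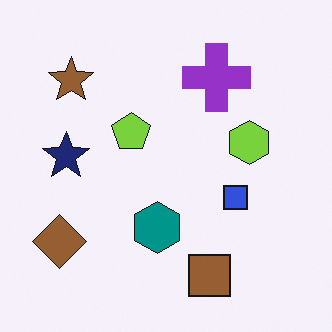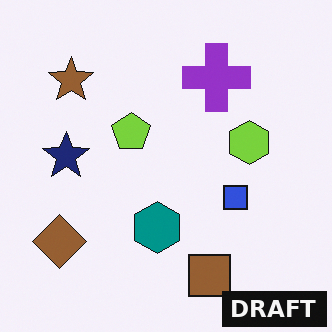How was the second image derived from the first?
Watermarked with the text "DRAFT" in the lower-right corner.

A dark label reading "DRAFT" appears in the lower-right corner.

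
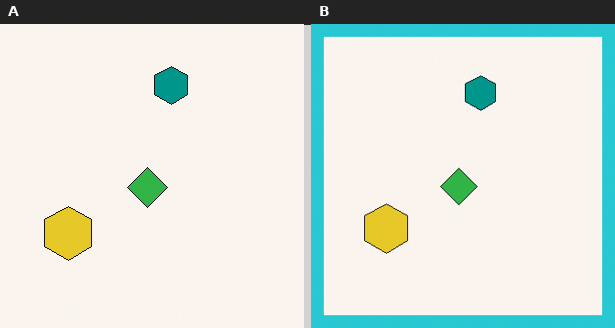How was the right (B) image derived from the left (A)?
This is the original image framed with a cyan border.

A solid cyan frame runs around the edge of the right (B) image, with the content slightly shrunk inside it.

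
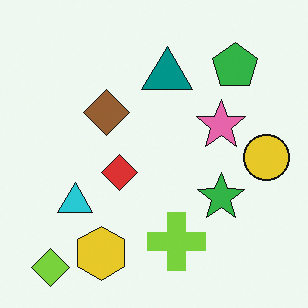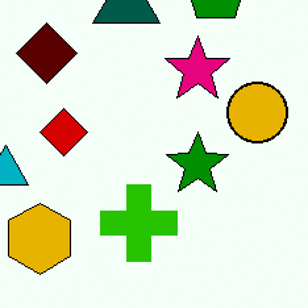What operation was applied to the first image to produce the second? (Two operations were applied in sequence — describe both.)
Boosted in contrast, then cropped to a modestly smaller region and rescaled.

Tones are pushed away from mid-grey across the whole image — a global contrast change. The visible shapes are larger and the field of view is narrower; shapes near the original edges may be partly or wholly outside the frame — a crop-and-rescale.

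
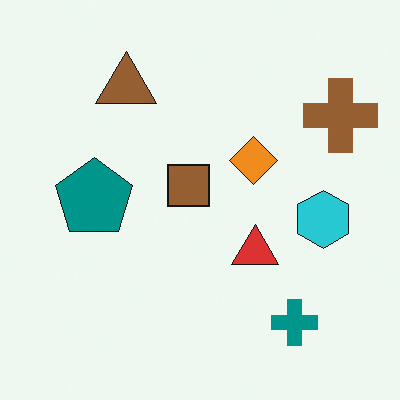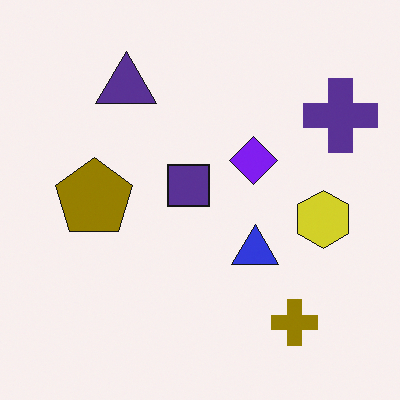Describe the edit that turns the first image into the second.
The second image is the first hue-shifted through roughly half the color wheel.

Every shape's color has rotated by the same amount around the hue wheel — a uniform hue shift.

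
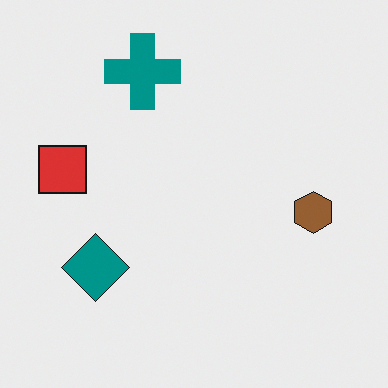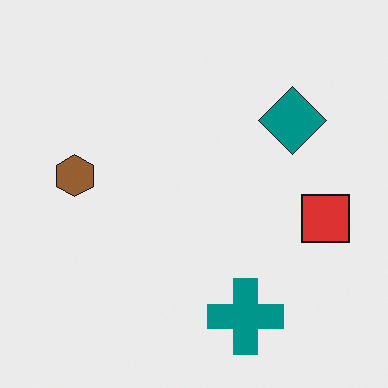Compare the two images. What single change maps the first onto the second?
Rotated 180°.

The red square sits in the left of the first image and the right of the second — consistent with a whole-image 180° rotation.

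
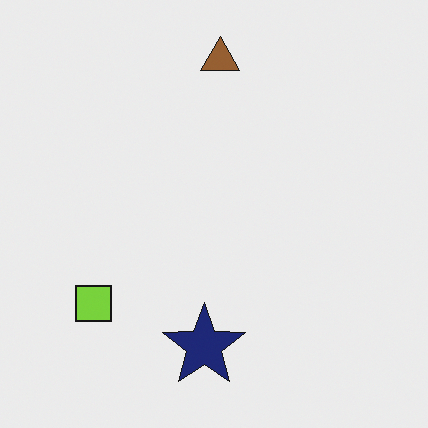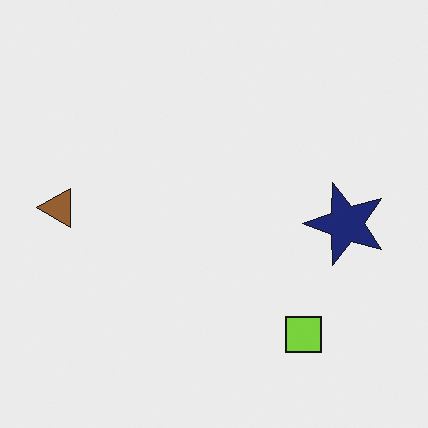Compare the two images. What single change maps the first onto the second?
The second image is the first rotated 90° counter-clockwise.

The brown triangle sits in the top of the first image and the left of the second — consistent with a whole-image 90° counter-clockwise rotation.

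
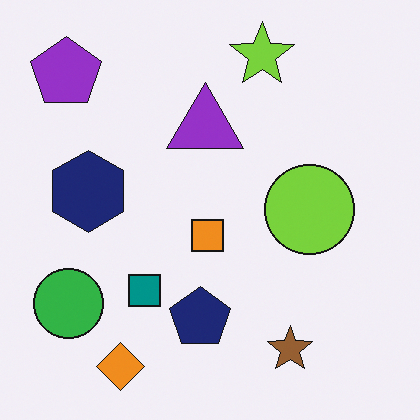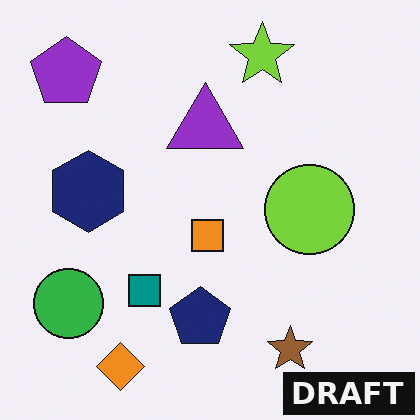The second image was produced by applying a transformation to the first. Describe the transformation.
The image was watermarked with the text "DRAFT" in the lower-right corner.

A dark label reading "DRAFT" appears in the lower-right corner.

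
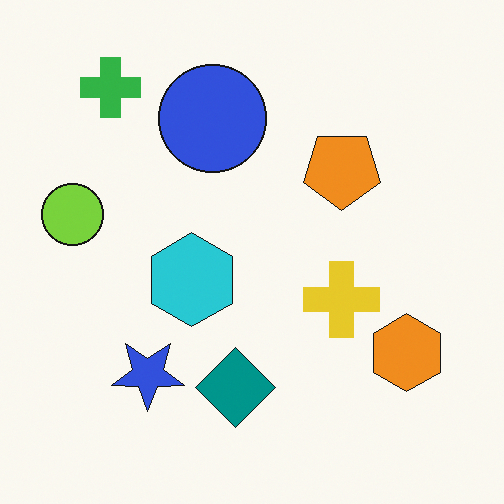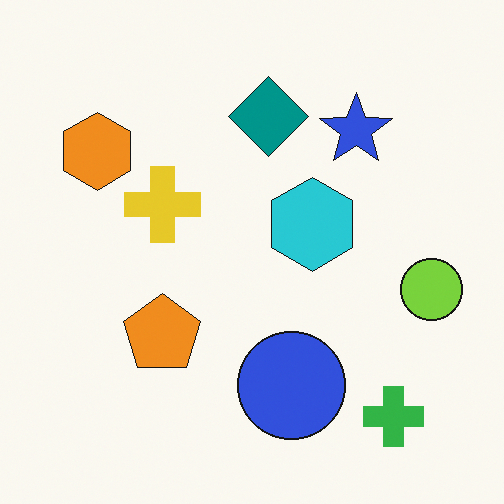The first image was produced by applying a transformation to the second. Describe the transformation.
The image was rotated 180°.

The green cross sits in the bottom-right of the second image and the top-left of the first — consistent with a whole-image 180° rotation.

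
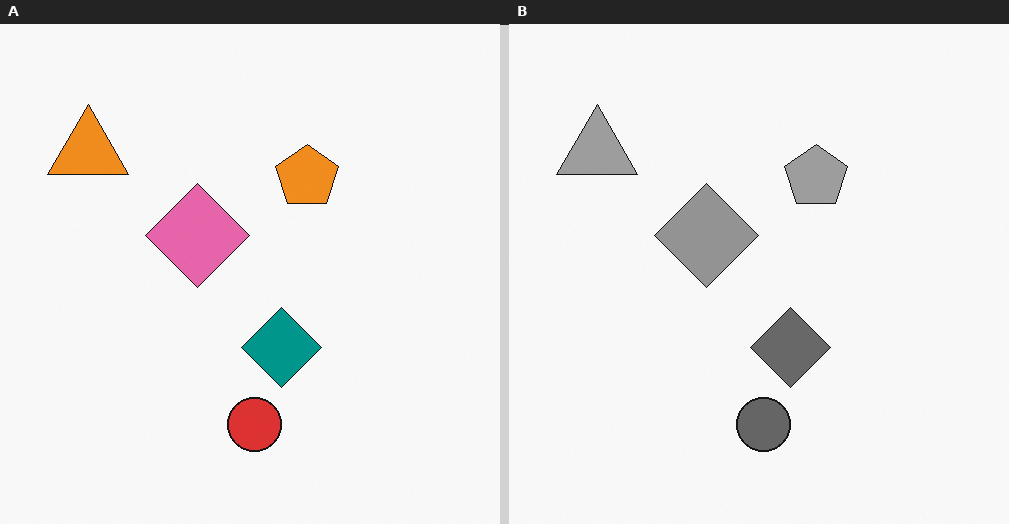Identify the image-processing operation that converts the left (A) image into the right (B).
Converted to grayscale.

All color is removed — every shape is now a shade of grey.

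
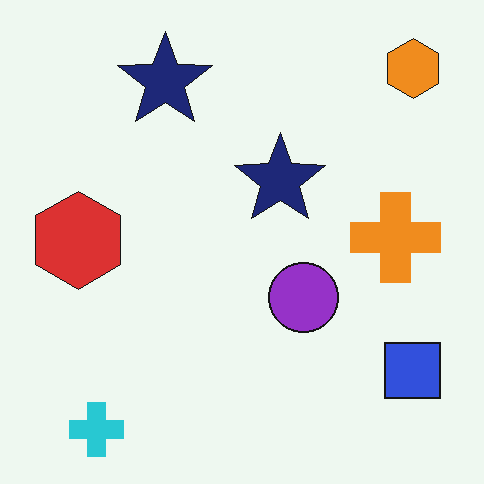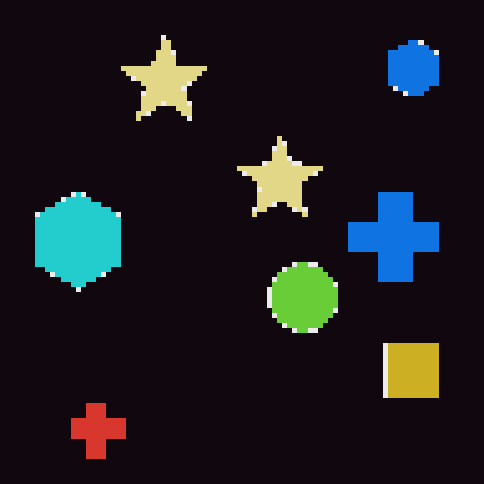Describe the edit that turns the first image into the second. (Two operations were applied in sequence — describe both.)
This is the original image color-inverted (negative), then lightly pixelated (a mild mosaic effect).

The light background has become dark and every shape's color is its complement — a photographic negative. Shapes are reduced to large square blocks; fine edges and outlines are lost — a downscale-then-upscale (mosaic) effect.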